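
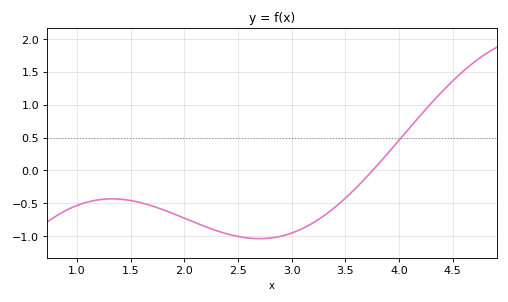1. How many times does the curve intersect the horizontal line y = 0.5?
1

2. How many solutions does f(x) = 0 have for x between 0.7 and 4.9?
1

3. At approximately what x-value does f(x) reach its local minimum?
2.7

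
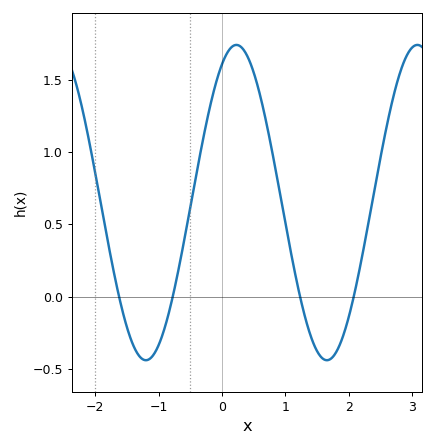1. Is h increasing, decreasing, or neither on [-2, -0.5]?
neither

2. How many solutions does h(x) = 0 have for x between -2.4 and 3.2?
4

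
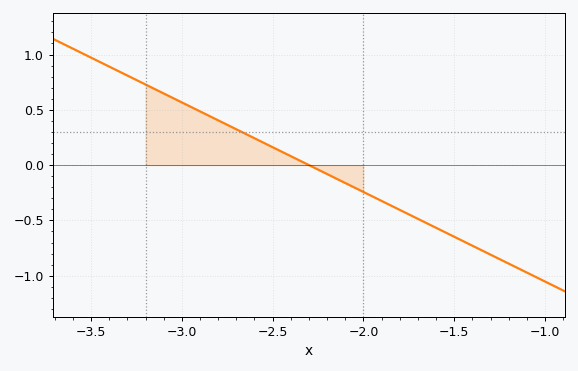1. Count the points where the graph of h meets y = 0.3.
1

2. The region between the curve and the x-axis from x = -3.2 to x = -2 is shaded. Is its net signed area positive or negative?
positive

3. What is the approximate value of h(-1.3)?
-0.8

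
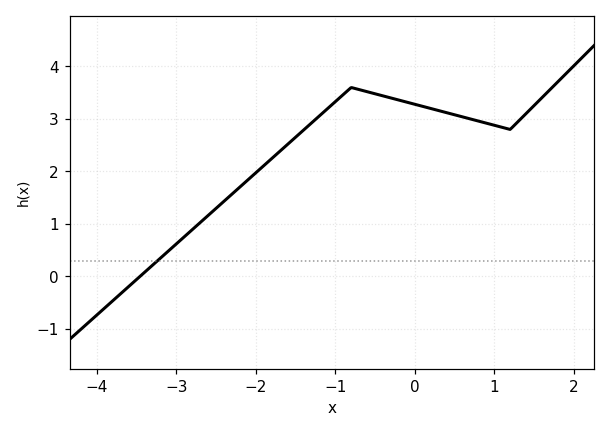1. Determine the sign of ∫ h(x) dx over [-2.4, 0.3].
positive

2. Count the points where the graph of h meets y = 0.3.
1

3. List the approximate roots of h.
-3.46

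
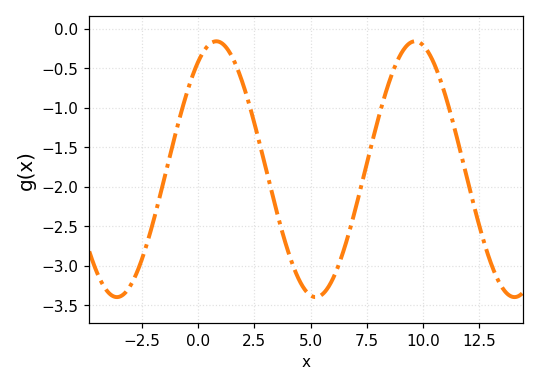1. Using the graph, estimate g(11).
-0.846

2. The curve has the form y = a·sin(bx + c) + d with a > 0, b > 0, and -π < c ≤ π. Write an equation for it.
y = 1.62sin(0.71x + 1) - 1.78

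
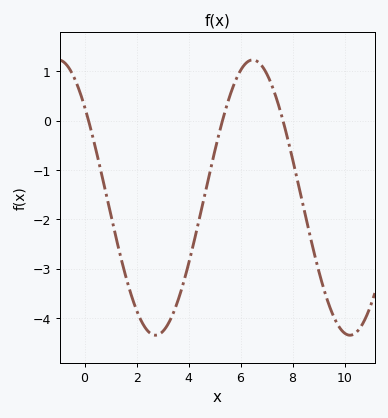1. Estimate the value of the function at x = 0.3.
-0.3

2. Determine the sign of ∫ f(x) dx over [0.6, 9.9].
negative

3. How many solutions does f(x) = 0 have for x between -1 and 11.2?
3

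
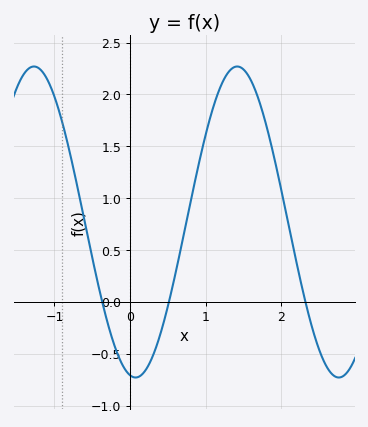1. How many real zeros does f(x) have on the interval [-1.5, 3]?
3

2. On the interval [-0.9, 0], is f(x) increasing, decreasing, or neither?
decreasing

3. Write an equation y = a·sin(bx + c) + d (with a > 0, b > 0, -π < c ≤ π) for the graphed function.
y = 1.5sin(2.34x - 1.74) + 0.77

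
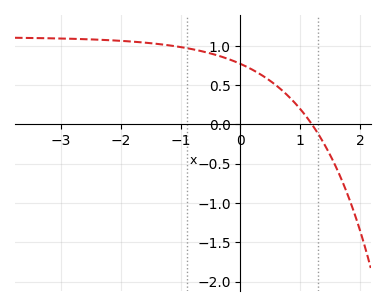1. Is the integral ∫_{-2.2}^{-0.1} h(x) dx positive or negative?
positive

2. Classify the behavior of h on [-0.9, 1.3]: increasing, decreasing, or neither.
decreasing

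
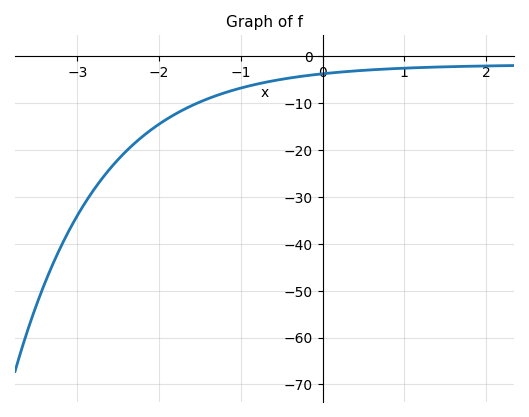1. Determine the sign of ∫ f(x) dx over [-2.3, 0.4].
negative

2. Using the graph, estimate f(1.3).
-2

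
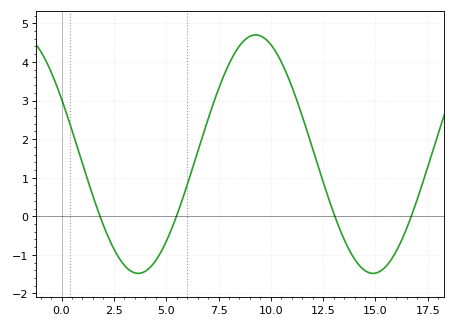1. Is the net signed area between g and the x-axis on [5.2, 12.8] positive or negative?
positive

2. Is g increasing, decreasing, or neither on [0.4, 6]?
neither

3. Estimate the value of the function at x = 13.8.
-0.9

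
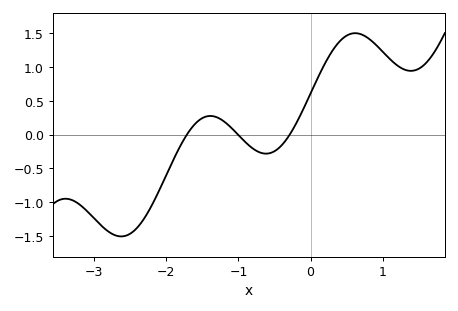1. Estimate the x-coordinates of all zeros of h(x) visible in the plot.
-1.7, -1, -0.3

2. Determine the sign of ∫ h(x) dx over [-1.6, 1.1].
positive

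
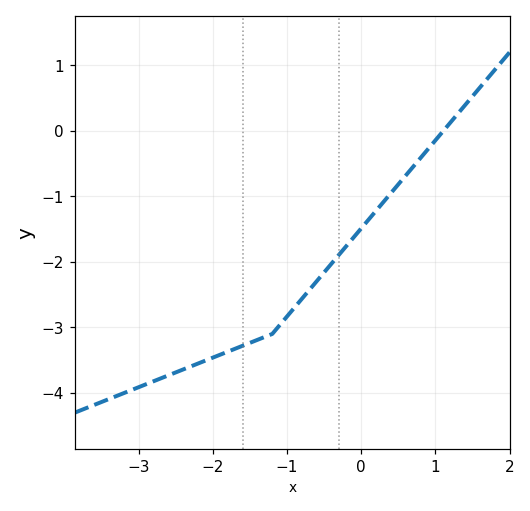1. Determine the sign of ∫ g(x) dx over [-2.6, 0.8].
negative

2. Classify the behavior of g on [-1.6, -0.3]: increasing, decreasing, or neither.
increasing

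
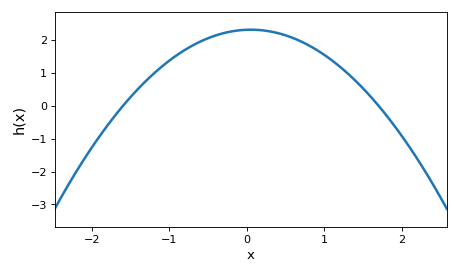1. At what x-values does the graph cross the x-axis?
-1.6, 1.7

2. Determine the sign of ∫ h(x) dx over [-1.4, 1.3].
positive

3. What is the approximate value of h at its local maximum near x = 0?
2.3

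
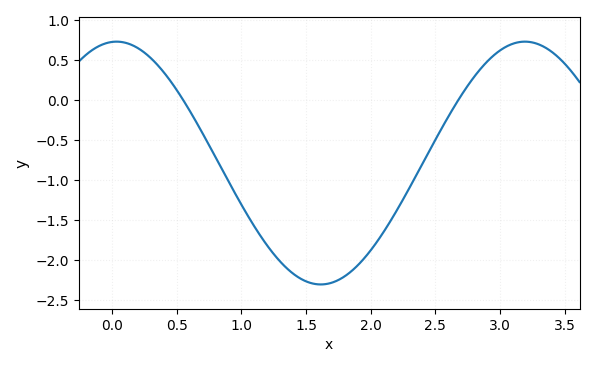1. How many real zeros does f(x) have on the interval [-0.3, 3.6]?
2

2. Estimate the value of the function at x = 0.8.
-0.7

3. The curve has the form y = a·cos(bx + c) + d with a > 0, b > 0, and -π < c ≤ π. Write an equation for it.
y = 1.52cos(2x - 0.07) - 0.79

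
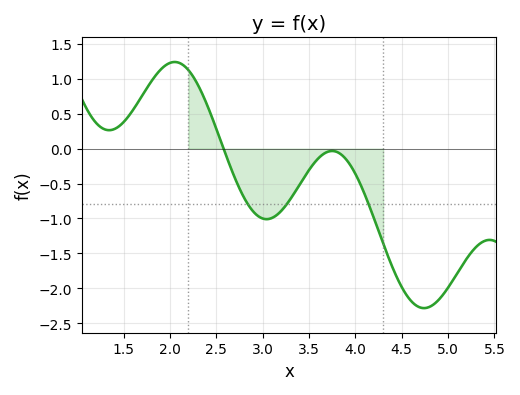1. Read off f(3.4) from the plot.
-0.514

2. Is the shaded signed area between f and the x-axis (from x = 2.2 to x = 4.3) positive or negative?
negative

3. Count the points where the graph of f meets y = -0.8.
3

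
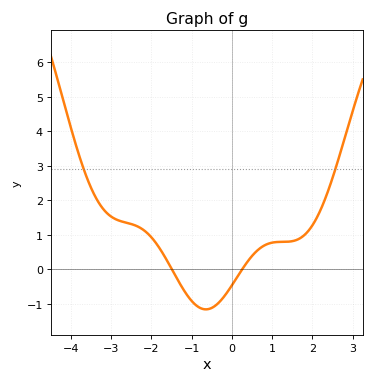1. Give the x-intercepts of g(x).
-1.4, 0.2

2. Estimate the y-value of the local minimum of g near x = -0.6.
-1.2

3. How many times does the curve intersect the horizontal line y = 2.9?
2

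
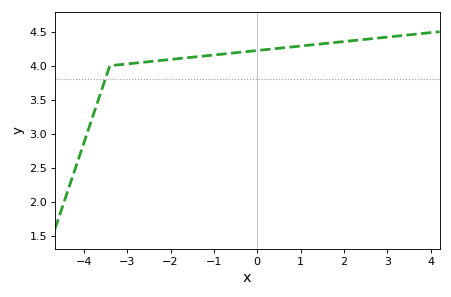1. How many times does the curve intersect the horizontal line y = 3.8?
1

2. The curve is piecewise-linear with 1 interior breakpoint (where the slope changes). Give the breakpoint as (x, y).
(-3.4, 4)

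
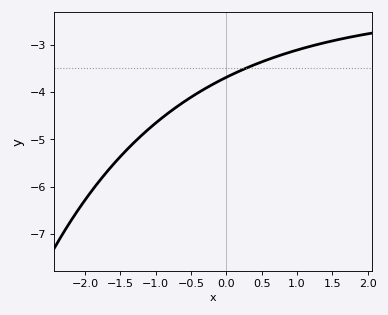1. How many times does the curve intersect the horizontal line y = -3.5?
1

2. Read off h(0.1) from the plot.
-3.62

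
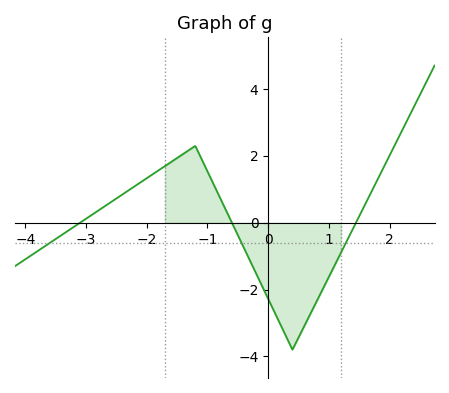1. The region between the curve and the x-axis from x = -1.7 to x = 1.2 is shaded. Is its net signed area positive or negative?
negative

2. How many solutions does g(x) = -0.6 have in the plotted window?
3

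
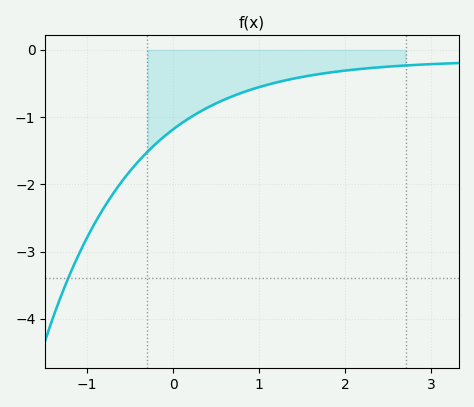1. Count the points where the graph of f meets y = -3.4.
1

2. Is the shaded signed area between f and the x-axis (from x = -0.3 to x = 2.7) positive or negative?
negative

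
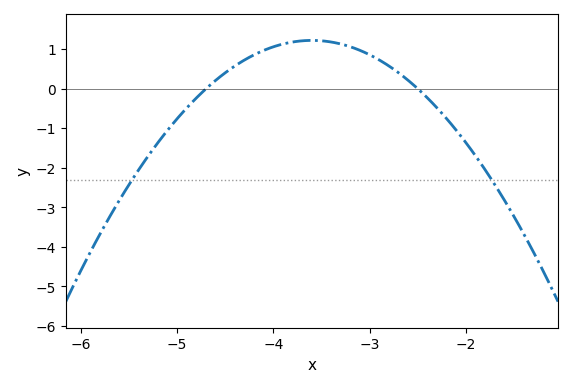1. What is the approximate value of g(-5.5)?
-2.4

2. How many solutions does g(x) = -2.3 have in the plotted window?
2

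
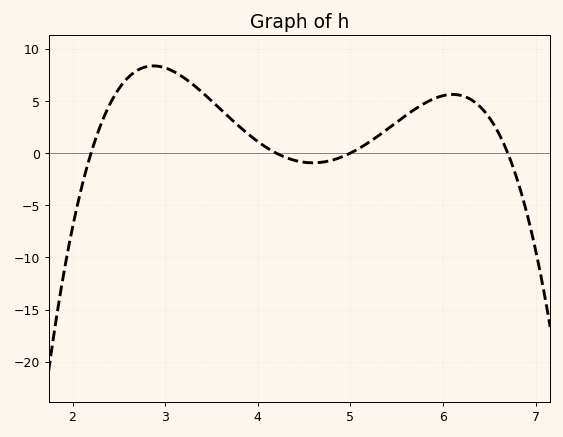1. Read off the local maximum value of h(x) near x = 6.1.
5.62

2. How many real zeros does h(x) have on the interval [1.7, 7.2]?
4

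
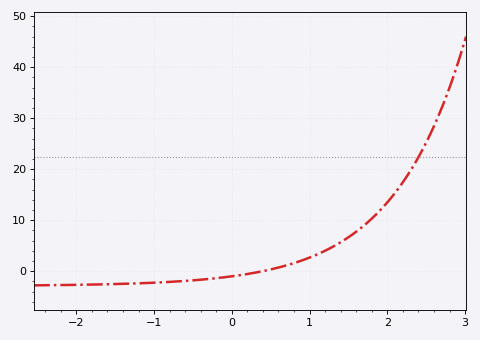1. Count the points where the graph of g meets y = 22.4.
1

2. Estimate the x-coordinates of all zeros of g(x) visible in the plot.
0.393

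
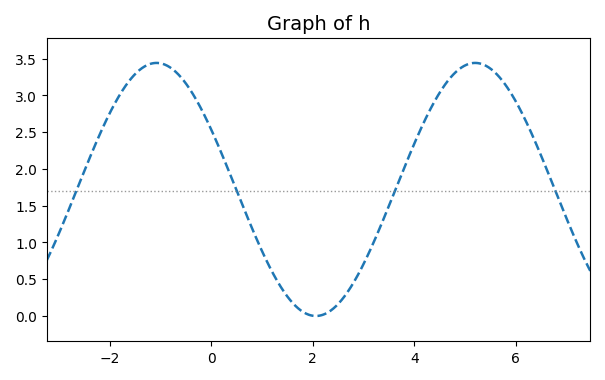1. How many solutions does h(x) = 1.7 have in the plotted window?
4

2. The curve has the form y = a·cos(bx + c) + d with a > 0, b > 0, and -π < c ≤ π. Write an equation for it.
y = 1.72cos(1x + 1.1) + 1.72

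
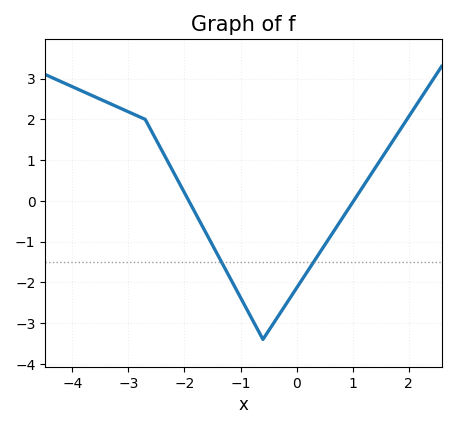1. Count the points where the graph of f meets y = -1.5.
2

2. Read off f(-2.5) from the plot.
1.5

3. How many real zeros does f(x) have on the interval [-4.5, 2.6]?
2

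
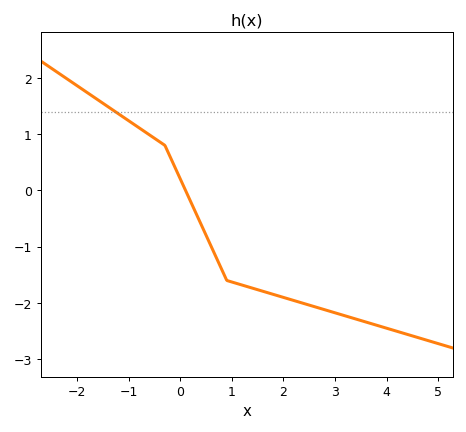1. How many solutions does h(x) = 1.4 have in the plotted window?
1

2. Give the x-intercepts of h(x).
0.1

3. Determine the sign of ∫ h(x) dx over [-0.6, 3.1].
negative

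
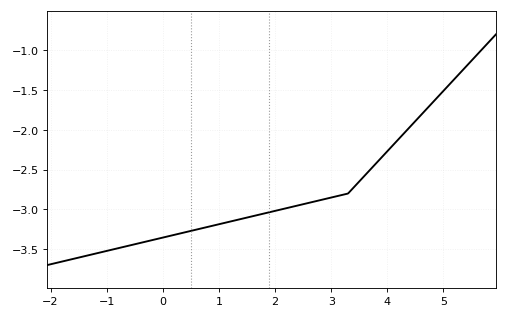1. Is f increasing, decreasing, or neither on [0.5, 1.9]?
increasing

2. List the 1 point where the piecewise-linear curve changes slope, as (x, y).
(3.3, -2.8)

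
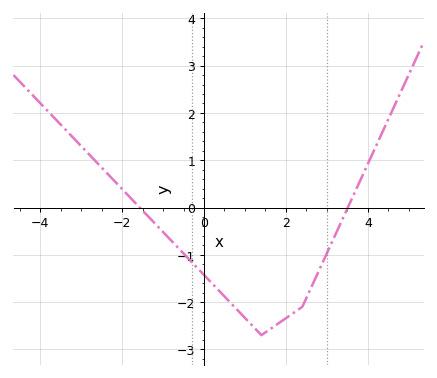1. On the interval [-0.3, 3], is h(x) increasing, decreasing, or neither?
neither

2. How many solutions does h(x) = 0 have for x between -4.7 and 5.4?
2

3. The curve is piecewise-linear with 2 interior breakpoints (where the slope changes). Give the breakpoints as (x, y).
(1.4, -2.7); (2.4, -2.1)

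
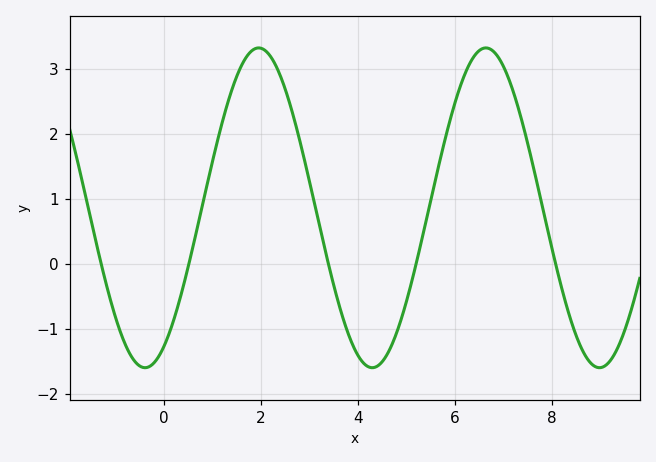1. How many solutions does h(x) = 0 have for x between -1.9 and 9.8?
5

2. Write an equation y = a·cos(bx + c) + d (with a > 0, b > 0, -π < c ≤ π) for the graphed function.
y = 2.46cos(1.34x - 2.62) + 0.86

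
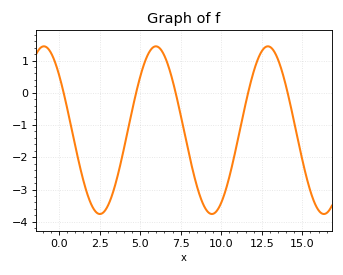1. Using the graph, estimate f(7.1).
0.2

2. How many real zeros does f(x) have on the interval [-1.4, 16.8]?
5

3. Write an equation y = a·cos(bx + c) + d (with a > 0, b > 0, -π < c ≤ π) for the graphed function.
y = 2.6cos(0.91x + 0.85) - 1.16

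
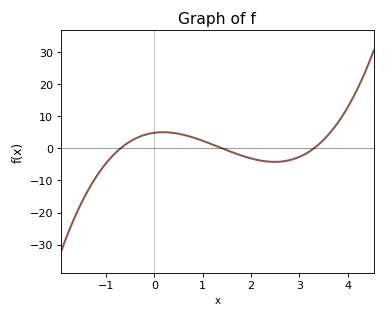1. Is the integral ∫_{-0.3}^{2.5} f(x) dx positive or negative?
positive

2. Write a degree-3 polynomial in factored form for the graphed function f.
y = 1.5(x + 0.7)(x - 1.4)(x - 3.3)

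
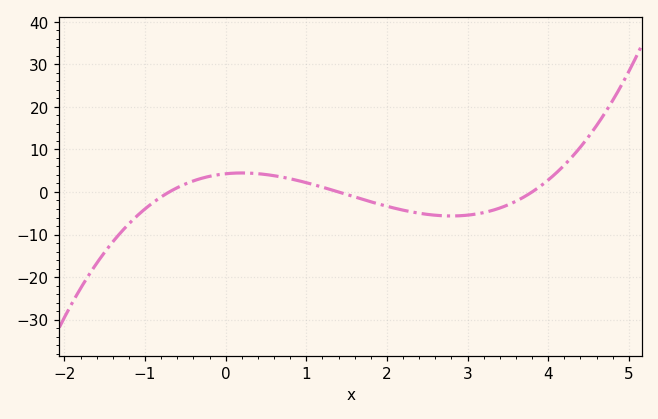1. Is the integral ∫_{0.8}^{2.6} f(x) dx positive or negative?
negative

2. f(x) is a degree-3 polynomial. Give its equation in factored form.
y = 1.15(x + 0.7)(x - 1.4)(x - 3.8)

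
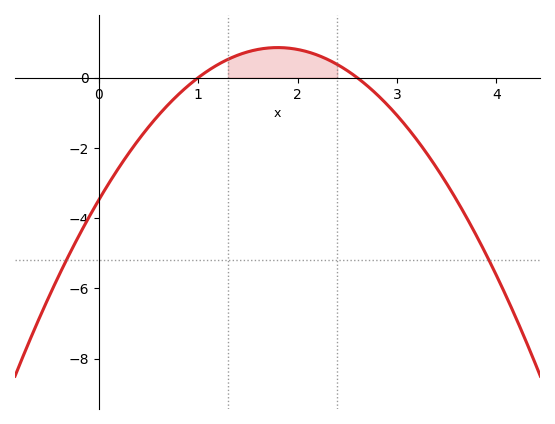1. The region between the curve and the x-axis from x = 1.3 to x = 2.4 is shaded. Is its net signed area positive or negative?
positive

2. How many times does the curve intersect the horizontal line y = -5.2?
2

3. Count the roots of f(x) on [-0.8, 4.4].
2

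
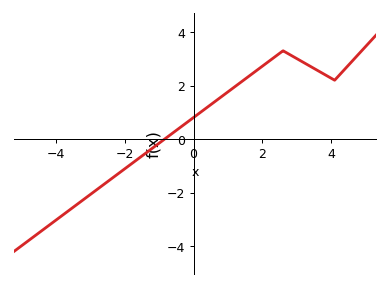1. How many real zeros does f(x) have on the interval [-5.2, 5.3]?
1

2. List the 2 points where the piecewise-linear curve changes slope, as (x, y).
(2.6, 3.3); (4.1, 2.2)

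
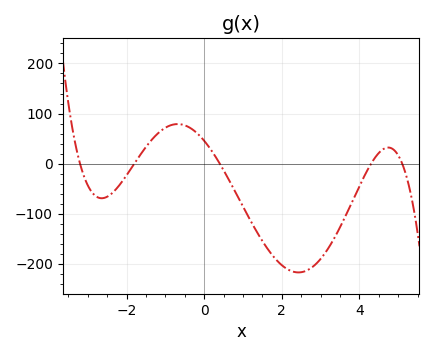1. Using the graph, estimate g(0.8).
-60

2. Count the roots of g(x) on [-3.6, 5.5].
5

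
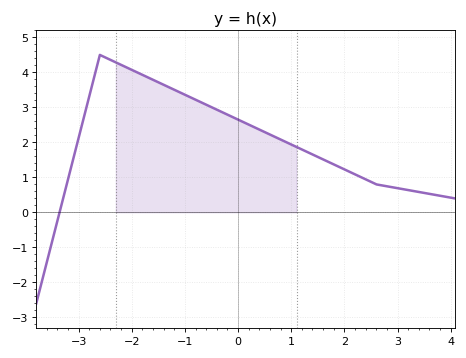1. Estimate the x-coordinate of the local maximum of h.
-2.6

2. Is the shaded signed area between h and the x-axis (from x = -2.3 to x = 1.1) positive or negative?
positive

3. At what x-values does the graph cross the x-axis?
-3.36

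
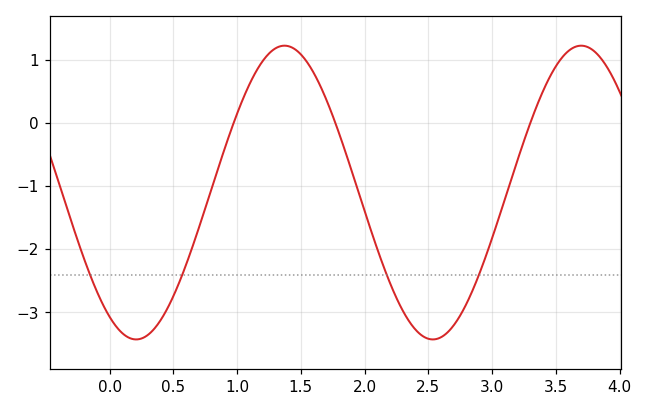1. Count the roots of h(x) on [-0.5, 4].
3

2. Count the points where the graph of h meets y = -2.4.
4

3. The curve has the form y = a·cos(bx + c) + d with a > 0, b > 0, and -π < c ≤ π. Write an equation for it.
y = 2.33cos(2.7x + 2.58) - 1.1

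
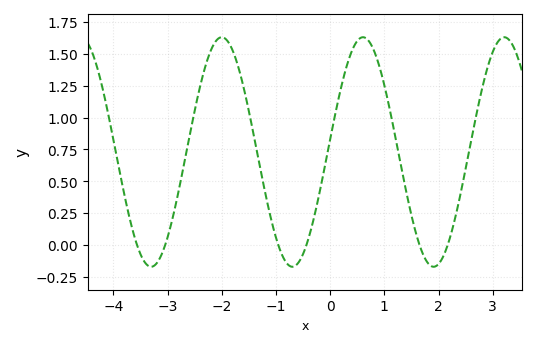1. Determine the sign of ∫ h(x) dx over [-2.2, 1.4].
positive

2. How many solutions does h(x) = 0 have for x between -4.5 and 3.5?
6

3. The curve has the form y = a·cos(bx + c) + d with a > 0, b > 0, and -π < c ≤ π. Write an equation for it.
y = 0.9cos(2.41x - 1.46) + 0.73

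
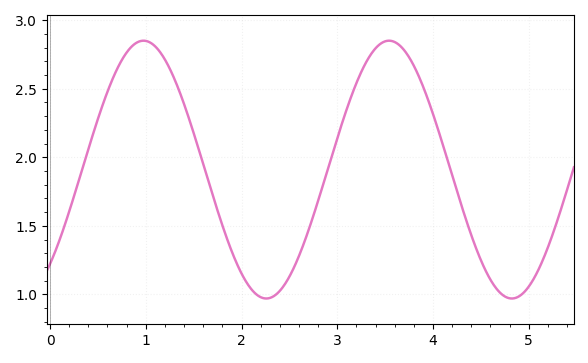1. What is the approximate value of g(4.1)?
2.1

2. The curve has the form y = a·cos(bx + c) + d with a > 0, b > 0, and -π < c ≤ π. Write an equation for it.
y = 0.94cos(2.5x - 2.4) + 1.91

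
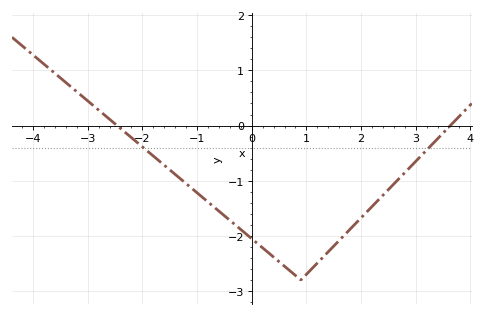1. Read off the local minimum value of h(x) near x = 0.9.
-2.8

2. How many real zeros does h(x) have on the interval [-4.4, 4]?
2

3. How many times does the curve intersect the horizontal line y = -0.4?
2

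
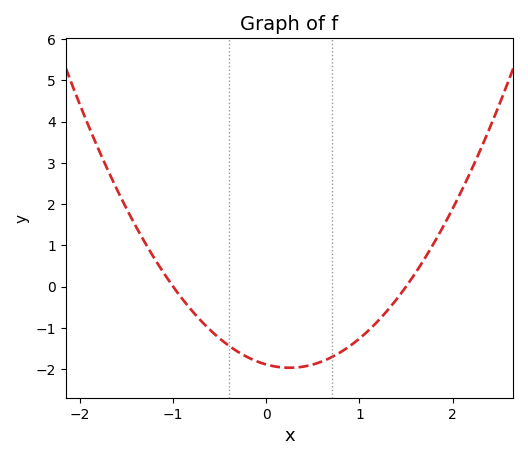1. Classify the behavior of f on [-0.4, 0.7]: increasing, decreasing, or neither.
neither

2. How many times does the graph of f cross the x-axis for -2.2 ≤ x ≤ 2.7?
2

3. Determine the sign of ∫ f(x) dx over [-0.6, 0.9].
negative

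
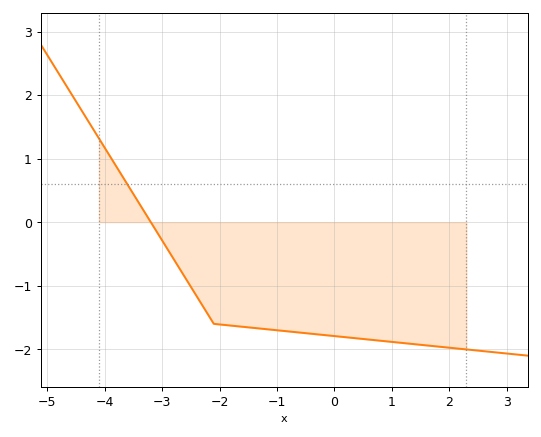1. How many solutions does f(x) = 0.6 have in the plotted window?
1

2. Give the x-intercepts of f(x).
-3.2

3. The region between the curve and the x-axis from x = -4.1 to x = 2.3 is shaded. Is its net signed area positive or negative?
negative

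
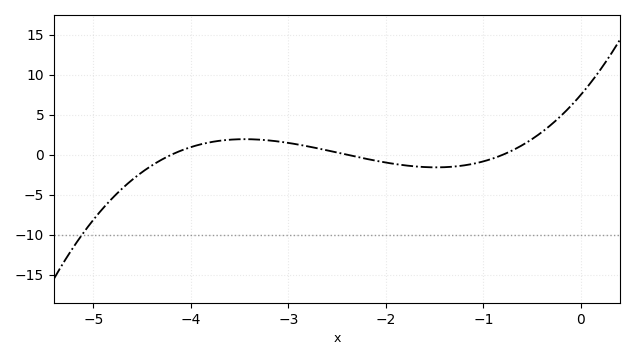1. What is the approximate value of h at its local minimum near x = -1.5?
-1.58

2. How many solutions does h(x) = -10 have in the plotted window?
1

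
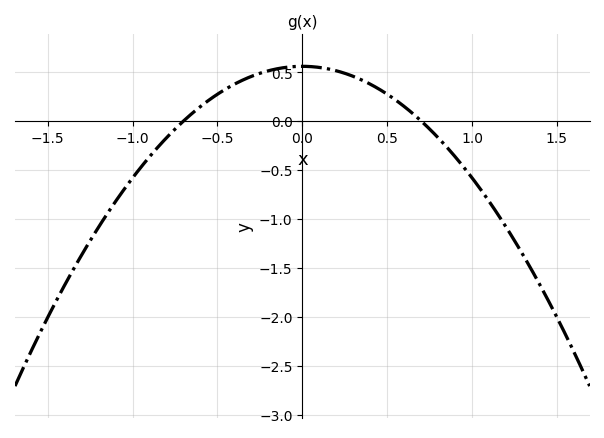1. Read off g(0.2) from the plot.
0.5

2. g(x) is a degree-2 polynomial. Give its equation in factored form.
y = -1.14(x + 0.7)(x - 0.7)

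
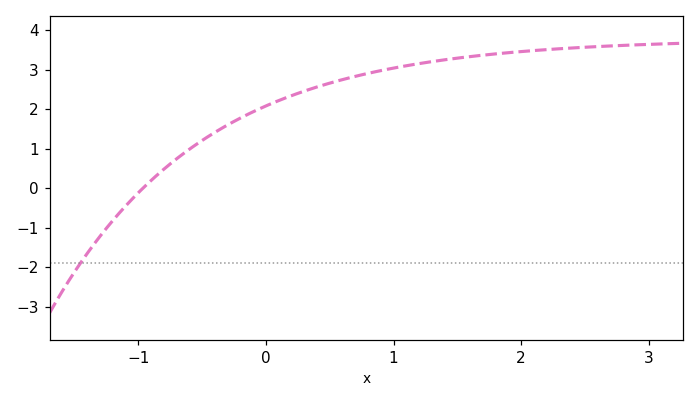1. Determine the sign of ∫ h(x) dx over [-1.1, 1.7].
positive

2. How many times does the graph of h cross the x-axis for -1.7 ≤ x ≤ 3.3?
1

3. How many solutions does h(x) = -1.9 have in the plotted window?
1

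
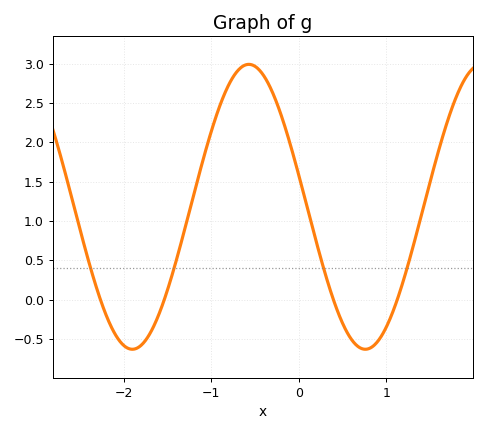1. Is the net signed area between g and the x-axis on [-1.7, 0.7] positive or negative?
positive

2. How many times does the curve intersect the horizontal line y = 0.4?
4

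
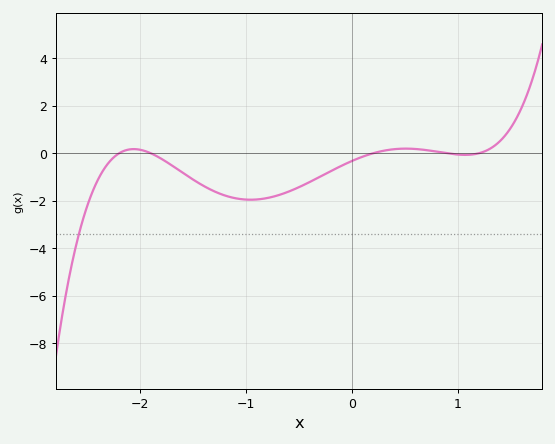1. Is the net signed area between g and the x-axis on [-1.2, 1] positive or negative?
negative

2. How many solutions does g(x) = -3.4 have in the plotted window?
1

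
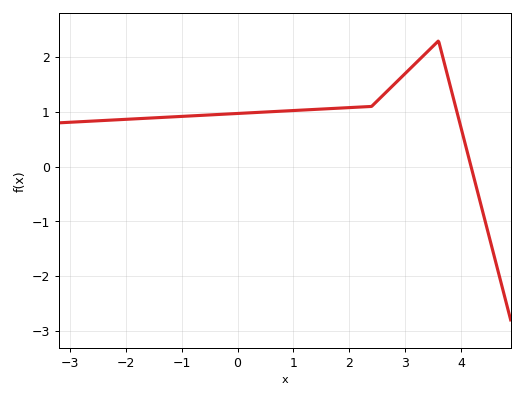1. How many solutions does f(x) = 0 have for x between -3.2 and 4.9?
1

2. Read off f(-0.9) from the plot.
0.923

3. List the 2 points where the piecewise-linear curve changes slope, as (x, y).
(2.4, 1.1); (3.6, 2.3)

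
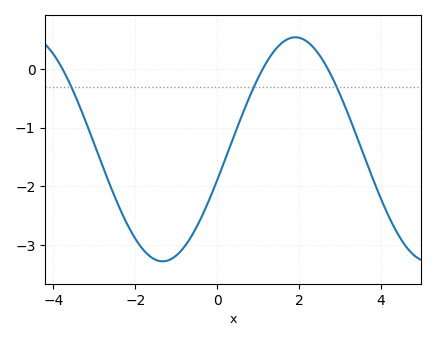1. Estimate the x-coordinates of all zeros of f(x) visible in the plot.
-3.78, 1.11, 2.7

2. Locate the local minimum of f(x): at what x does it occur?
-1.33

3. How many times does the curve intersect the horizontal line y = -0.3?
3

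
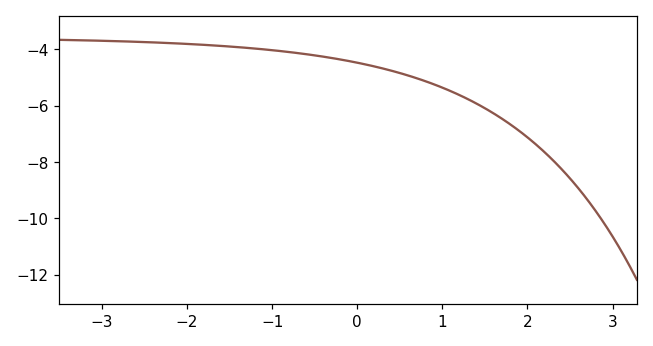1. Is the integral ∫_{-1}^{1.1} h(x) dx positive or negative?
negative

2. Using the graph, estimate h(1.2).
-5.6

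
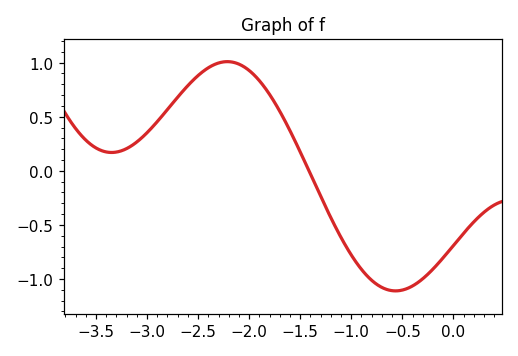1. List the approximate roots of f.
-1.41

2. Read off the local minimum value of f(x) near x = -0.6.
-1.11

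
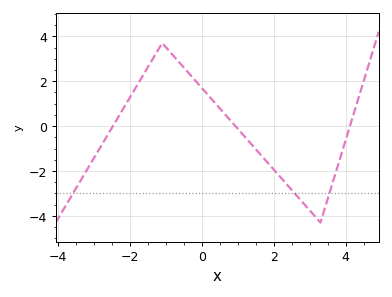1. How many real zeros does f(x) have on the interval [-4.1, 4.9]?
3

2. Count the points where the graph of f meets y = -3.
3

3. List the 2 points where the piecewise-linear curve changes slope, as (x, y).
(-1.1, 3.7); (3.3, -4.3)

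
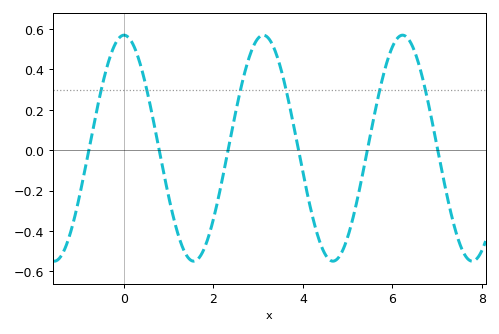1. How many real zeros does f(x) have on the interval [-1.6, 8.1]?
6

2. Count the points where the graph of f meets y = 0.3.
6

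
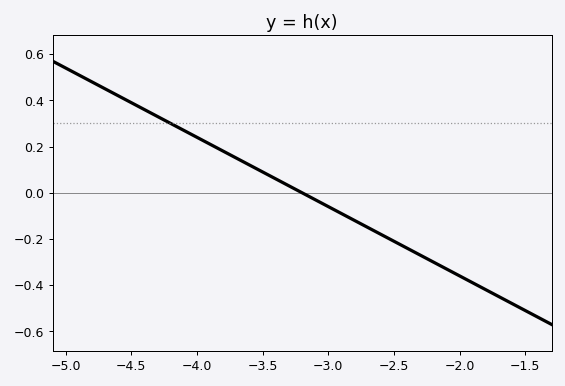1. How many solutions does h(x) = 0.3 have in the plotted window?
1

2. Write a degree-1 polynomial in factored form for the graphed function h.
y = -0.3(x + 3.2)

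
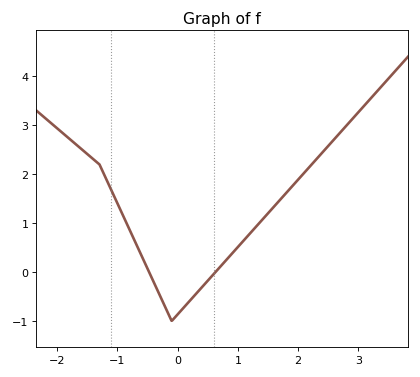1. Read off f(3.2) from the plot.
3.54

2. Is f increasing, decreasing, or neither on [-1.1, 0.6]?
neither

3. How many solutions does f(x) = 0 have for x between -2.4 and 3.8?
2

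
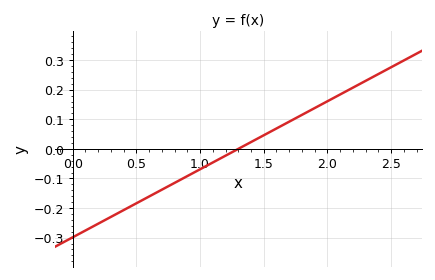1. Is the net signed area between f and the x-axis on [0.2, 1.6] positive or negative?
negative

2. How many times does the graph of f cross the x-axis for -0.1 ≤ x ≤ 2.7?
1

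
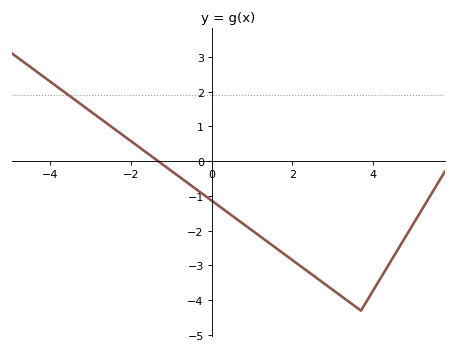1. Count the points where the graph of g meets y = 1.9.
1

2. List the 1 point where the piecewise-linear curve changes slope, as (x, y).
(3.7, -4.3)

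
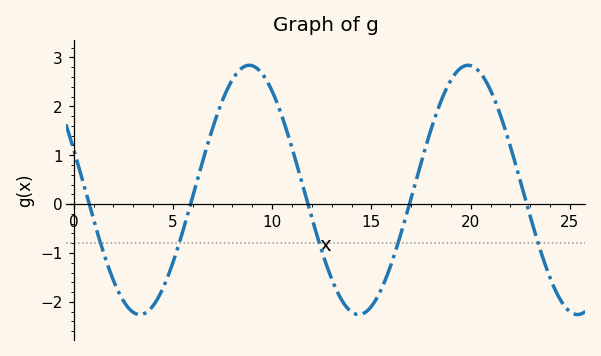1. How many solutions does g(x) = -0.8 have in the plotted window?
5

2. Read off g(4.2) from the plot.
-2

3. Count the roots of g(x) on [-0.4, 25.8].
5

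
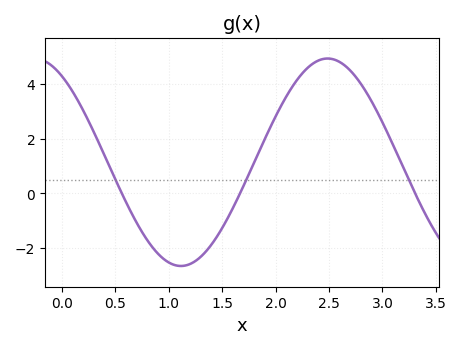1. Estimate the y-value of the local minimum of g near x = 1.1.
-2.6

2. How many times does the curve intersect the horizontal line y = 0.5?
3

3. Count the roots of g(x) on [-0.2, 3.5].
3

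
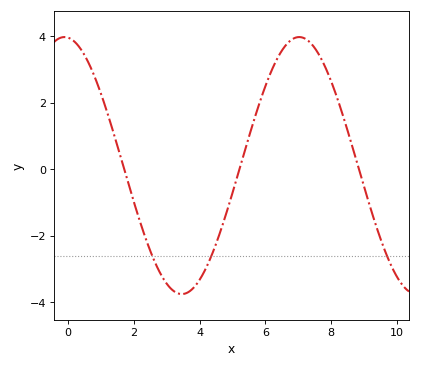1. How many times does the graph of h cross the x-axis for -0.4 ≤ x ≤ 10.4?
3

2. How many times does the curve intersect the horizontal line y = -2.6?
3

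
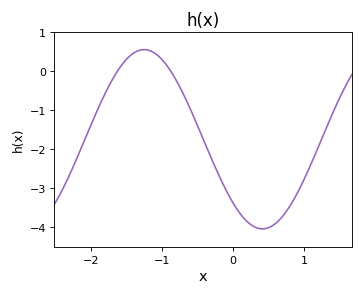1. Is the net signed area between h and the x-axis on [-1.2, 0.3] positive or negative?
negative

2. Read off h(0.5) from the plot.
-4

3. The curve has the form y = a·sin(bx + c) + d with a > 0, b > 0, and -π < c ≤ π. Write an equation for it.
y = 2.3sin(1.9x - 2.4) - 1.74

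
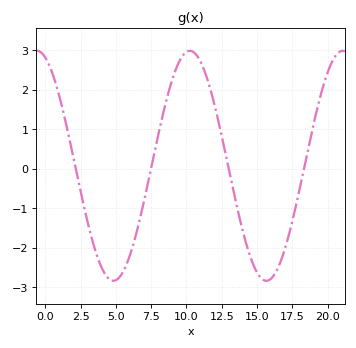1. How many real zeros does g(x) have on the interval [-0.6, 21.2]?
4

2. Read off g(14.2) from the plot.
-1.86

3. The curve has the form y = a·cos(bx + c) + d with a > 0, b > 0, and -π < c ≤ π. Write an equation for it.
y = 2.91cos(0.58x + 0.342) + 0.07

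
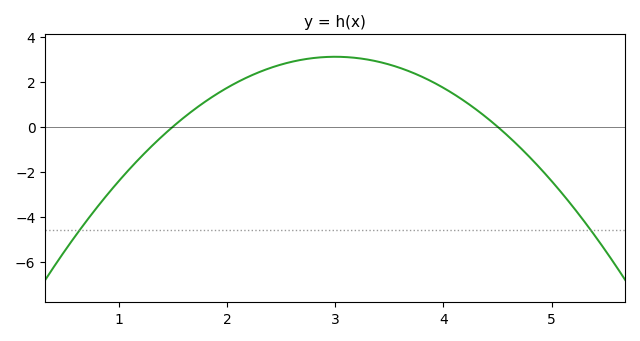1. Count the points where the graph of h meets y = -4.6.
2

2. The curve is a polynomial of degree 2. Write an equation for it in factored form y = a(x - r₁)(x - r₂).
y = -1.38(x - 1.5)(x - 4.5)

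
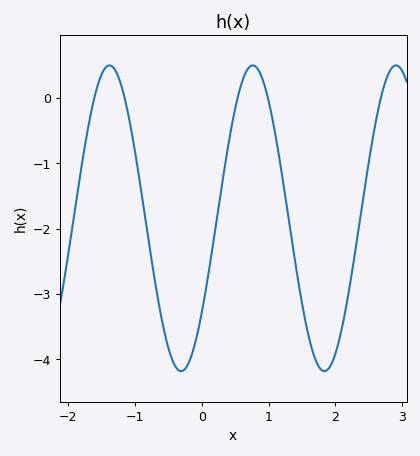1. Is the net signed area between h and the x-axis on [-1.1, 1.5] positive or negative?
negative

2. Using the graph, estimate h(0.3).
-1.34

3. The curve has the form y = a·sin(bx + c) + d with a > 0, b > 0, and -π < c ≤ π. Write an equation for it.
y = 2.34sin(2.93x - 0.662) - 1.84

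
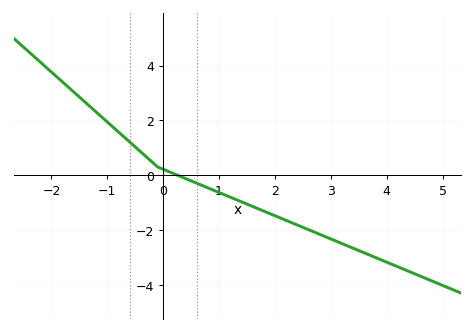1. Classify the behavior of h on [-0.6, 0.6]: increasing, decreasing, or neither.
decreasing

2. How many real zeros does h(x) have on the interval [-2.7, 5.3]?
1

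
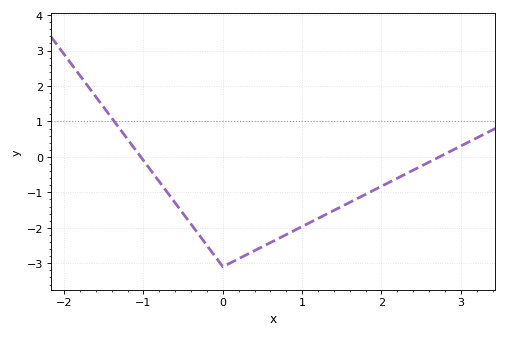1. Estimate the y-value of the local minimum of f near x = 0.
-3.1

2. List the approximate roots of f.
-1, 2.7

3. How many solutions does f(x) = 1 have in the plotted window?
1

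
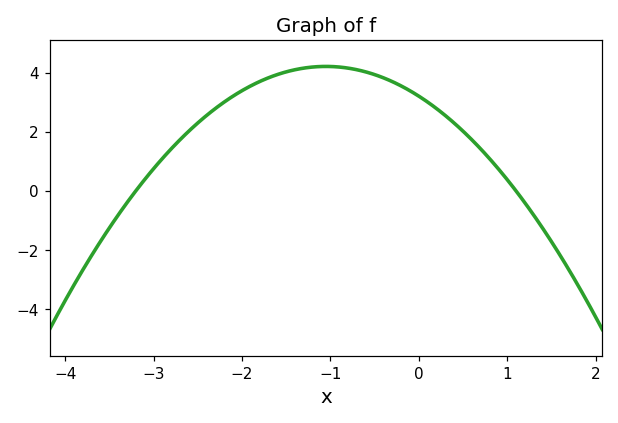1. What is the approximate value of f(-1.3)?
4.2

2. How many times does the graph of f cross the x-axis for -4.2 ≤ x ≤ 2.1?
2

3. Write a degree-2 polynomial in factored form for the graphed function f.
y = -0.91(x + 3.2)(x - 1.1)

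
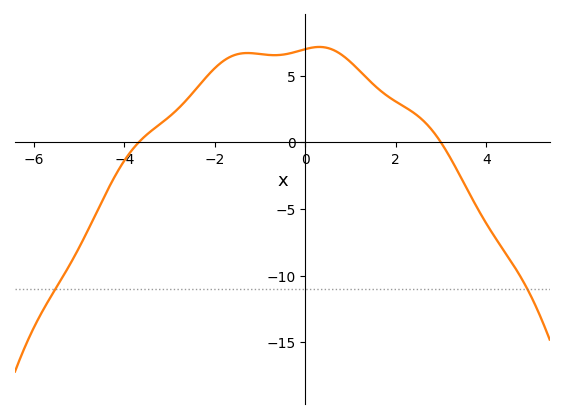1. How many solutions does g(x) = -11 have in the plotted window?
2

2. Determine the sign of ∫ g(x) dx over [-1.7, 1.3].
positive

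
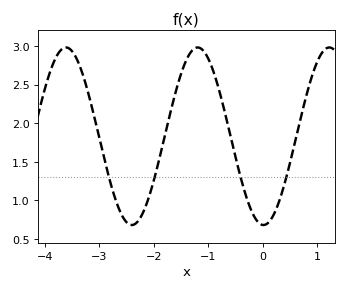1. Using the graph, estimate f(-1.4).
2.82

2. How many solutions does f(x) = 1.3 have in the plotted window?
4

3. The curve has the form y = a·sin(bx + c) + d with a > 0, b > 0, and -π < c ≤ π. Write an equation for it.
y = 1.15sin(2.6x - 1.6) + 1.83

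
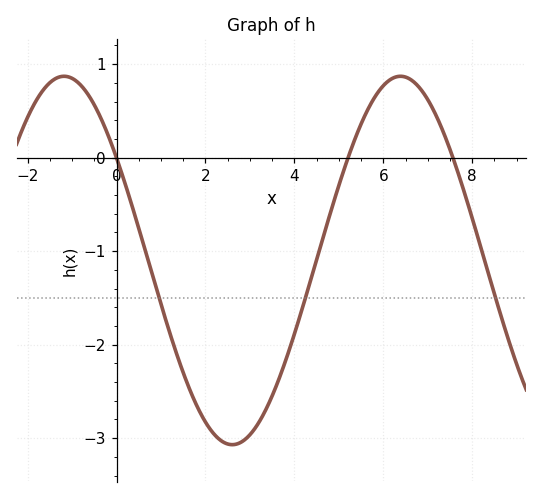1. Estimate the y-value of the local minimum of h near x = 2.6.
-3.07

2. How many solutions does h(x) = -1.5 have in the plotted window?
3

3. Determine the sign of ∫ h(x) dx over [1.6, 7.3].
negative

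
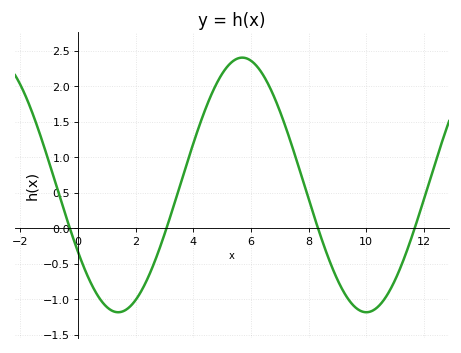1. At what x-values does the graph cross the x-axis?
-0.2, 3, 8.4, 11.6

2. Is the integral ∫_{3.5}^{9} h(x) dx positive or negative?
positive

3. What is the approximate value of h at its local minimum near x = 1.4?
-1.2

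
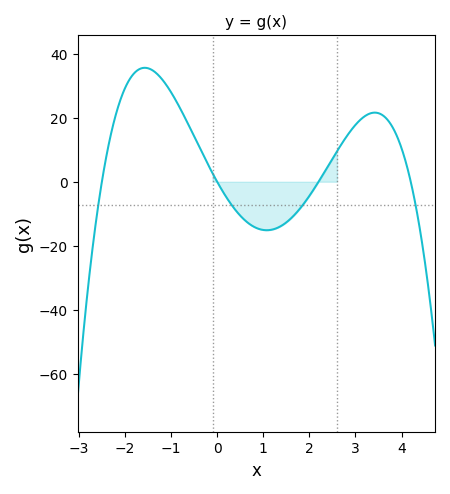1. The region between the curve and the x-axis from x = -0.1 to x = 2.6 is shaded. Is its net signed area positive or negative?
negative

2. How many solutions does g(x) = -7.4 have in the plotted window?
4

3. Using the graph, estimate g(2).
-4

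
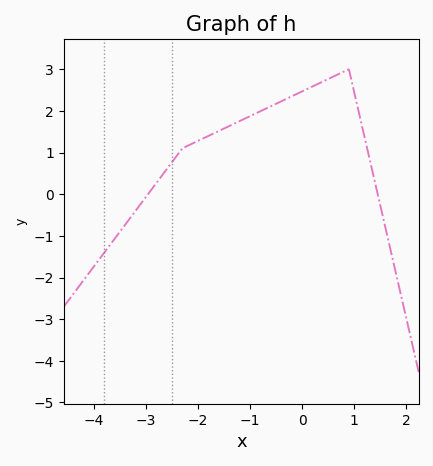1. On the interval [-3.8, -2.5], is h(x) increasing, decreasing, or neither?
increasing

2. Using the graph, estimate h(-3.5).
-0.9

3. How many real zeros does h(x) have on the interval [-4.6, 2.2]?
2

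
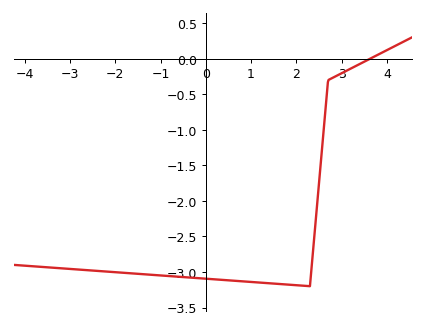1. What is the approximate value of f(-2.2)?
-3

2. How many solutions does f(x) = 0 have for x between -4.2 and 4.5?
1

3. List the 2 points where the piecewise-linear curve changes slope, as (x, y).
(2.3, -3.2); (2.7, -0.3)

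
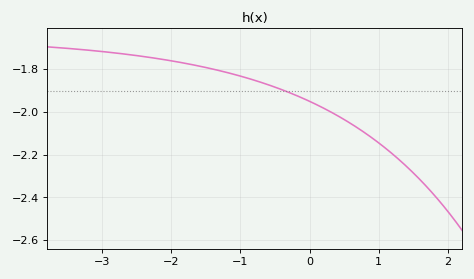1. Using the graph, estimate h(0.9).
-2.12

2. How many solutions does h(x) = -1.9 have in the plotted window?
1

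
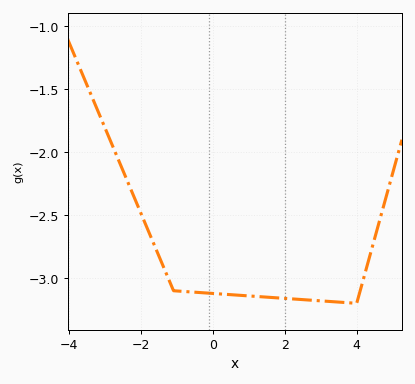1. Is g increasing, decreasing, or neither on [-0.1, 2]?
decreasing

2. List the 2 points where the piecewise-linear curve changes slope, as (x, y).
(-1.1, -3.1); (4, -3.2)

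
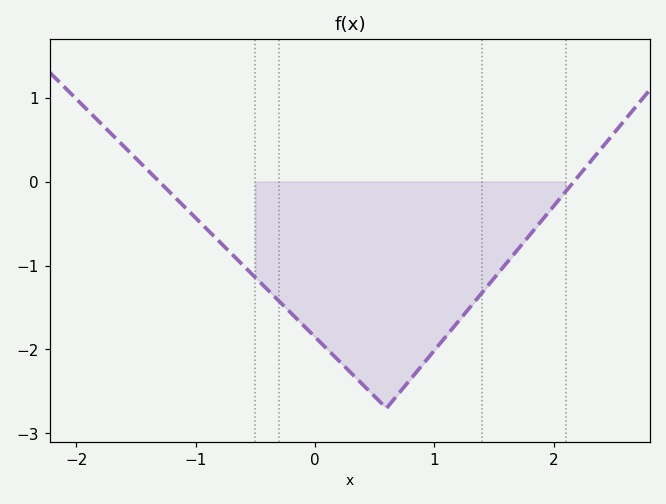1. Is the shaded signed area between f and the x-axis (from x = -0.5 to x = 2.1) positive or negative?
negative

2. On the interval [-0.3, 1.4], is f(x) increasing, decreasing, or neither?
neither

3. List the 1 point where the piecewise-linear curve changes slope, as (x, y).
(0.6, -2.7)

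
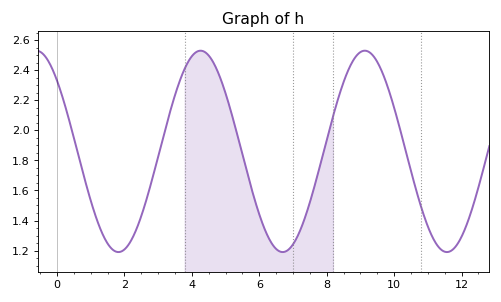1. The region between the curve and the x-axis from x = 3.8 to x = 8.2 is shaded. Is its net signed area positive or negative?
positive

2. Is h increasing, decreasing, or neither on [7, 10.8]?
neither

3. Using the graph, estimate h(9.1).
2.53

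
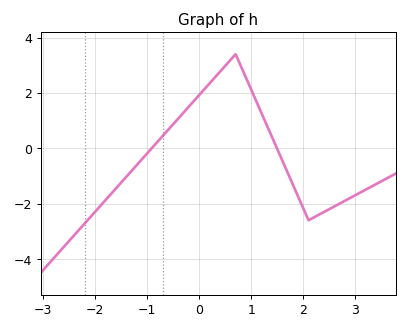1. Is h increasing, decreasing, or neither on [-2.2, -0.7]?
increasing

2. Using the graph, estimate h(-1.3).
-0.8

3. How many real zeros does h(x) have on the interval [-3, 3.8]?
2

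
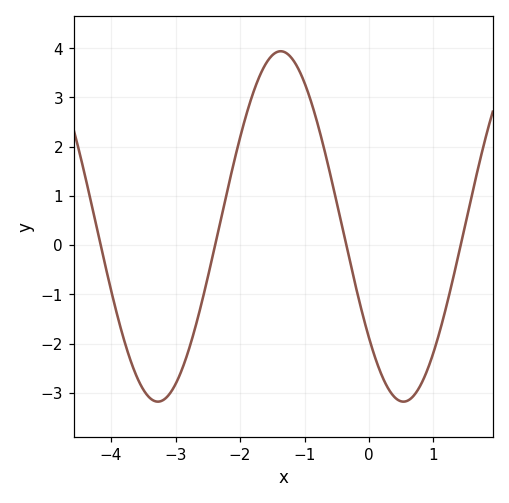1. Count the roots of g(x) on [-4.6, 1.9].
4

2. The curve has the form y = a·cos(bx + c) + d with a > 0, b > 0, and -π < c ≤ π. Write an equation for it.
y = 3.56cos(1.6x + 2.3) + 0.38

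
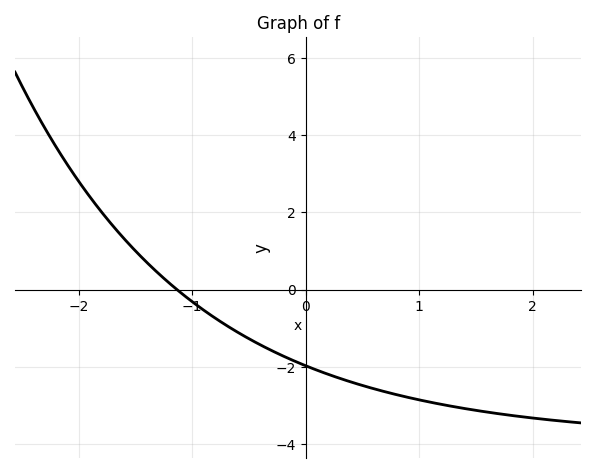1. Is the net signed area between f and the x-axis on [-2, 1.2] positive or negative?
negative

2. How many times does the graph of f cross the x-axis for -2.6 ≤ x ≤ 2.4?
1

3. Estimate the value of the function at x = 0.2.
-2.19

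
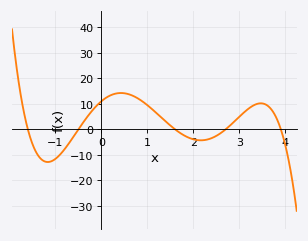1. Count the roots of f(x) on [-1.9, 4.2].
5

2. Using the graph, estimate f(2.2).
-4.29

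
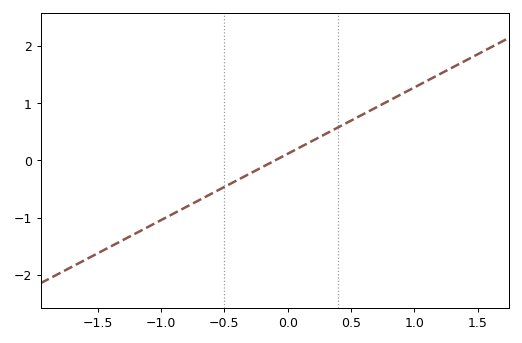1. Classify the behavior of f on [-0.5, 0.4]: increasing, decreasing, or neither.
increasing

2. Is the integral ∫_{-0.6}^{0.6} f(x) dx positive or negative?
positive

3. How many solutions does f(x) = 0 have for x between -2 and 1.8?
1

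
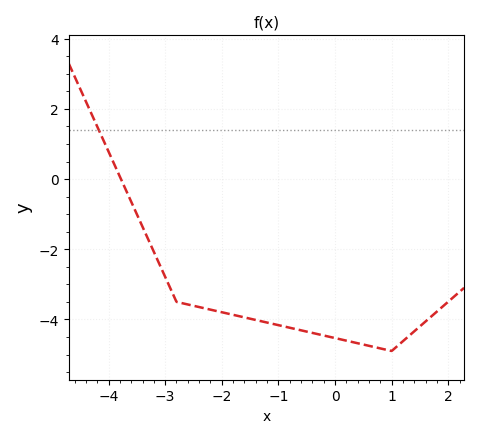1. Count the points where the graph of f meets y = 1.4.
1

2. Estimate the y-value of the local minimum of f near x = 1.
-4.9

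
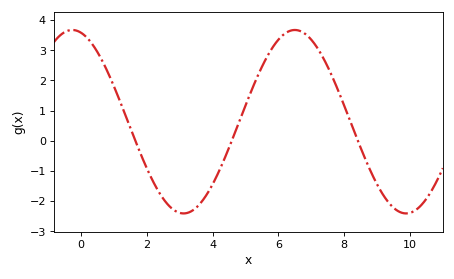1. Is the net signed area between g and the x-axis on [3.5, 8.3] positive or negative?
positive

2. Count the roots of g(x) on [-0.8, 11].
3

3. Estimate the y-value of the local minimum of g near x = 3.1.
-2.4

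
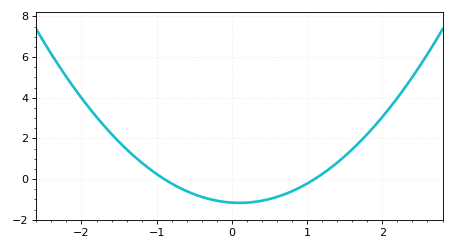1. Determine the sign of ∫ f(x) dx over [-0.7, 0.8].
negative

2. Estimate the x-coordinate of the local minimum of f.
0.1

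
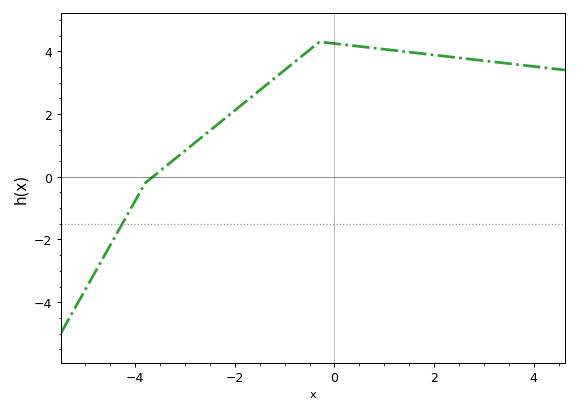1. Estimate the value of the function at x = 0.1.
4.2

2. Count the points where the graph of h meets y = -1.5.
1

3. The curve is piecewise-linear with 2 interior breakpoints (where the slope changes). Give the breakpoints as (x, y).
(-3.8, -0.2); (-0.3, 4.3)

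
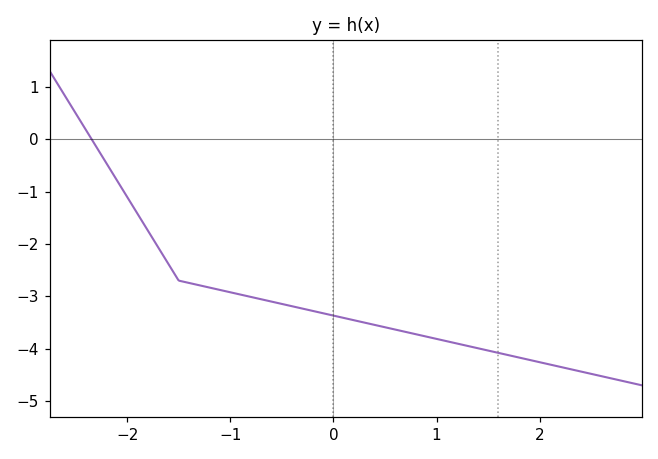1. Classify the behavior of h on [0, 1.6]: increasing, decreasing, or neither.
decreasing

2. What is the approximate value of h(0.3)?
-3.5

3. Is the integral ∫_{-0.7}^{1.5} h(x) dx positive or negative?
negative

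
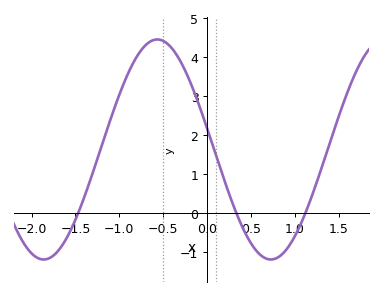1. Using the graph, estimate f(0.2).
0.808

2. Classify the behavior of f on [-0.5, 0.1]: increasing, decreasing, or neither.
decreasing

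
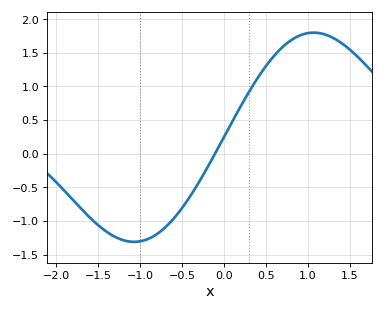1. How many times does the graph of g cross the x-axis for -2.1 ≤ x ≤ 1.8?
1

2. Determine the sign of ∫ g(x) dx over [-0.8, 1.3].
positive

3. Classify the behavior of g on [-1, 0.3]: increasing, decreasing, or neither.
increasing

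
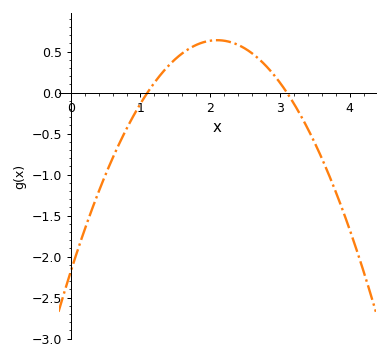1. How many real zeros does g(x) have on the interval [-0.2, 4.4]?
2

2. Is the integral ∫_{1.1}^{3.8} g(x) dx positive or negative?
positive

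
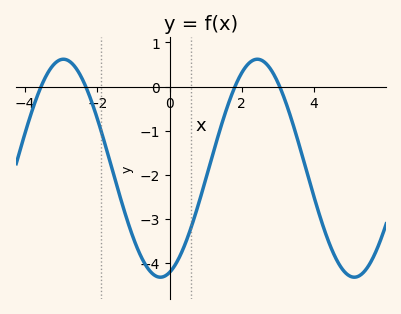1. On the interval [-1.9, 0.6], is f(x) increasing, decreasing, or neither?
neither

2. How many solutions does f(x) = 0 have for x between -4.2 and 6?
4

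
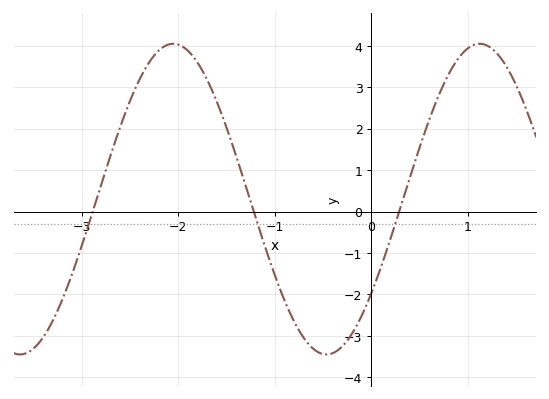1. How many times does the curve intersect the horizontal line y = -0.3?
3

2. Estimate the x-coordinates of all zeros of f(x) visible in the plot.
-2.88, -1.22, 0.289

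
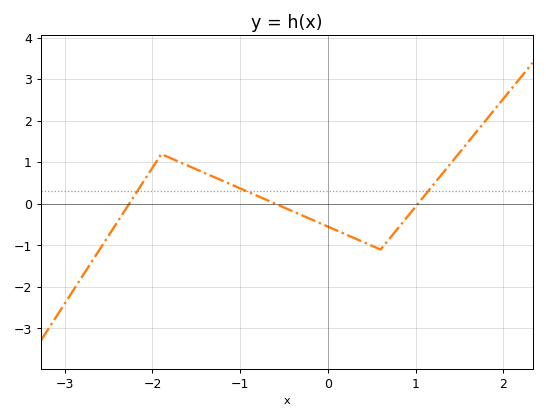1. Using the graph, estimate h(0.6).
-1.1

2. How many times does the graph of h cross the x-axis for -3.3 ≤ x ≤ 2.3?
3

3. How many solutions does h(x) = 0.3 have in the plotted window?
3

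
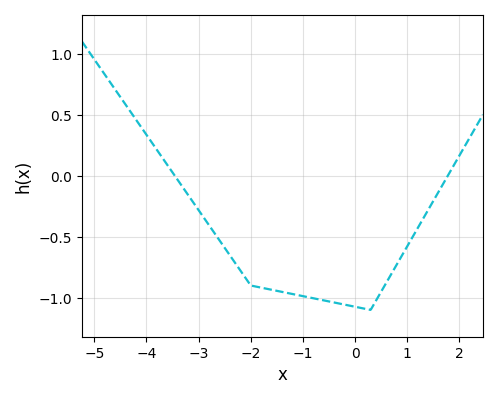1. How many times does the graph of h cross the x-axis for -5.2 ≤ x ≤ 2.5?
2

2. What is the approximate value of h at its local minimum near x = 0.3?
-1.1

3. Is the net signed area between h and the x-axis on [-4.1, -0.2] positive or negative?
negative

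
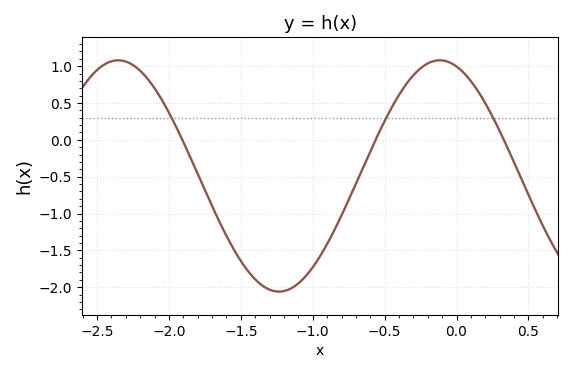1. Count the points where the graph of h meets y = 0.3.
3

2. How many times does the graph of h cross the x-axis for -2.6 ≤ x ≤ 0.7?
3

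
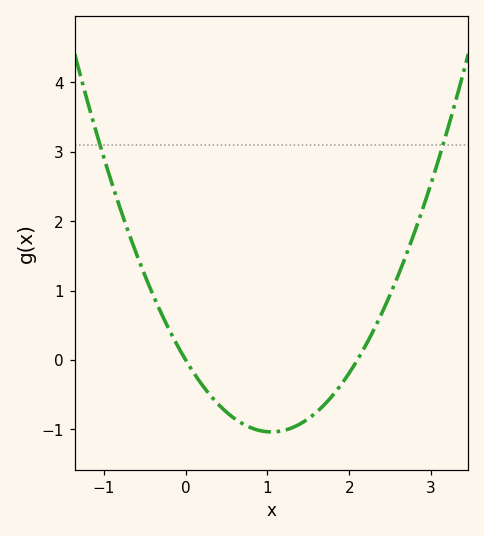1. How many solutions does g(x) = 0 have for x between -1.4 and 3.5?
2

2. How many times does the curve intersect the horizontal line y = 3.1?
2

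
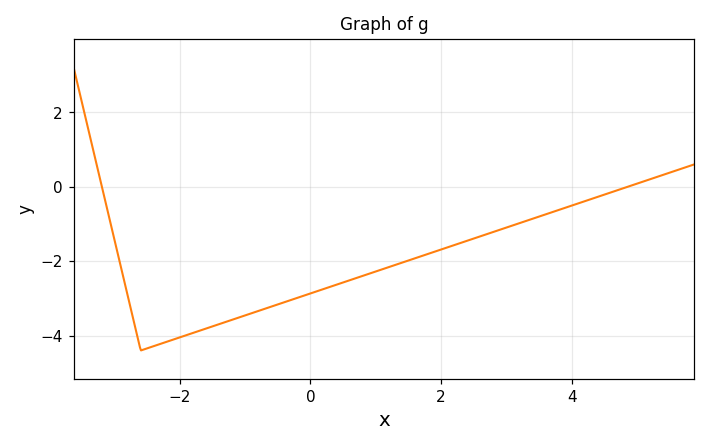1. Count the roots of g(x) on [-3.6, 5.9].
2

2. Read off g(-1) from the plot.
-3.46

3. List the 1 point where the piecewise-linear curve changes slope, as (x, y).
(-2.6, -4.4)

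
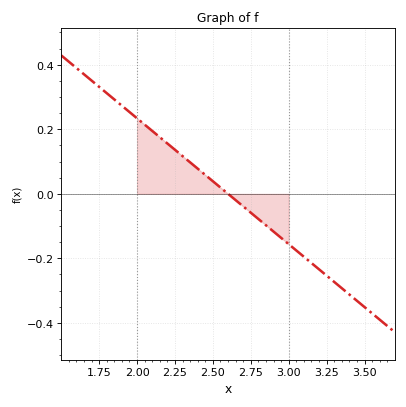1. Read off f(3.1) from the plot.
-0.195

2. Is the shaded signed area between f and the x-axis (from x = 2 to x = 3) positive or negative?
positive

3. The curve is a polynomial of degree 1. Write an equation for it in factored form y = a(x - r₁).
y = -0.39(x - 2.6)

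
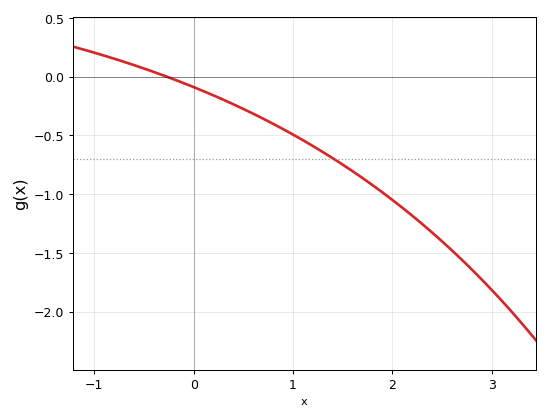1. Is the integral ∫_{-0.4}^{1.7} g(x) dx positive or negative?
negative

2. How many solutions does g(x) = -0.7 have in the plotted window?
1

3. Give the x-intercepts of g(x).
-0.3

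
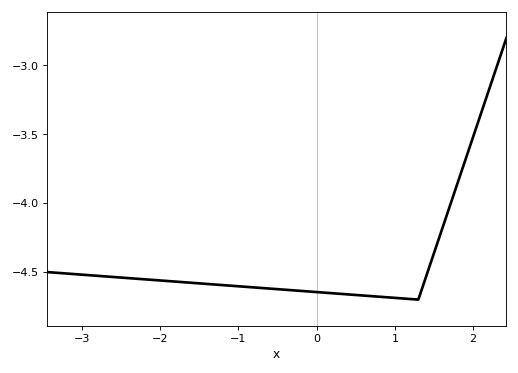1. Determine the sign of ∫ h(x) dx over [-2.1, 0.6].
negative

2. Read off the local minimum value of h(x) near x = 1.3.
-4.7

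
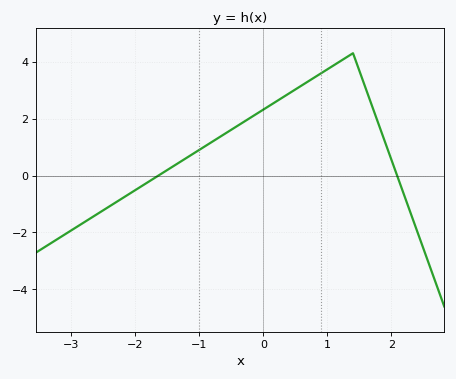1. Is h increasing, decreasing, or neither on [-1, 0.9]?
increasing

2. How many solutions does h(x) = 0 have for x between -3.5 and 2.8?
2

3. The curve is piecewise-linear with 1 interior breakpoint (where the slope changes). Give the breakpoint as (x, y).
(1.4, 4.3)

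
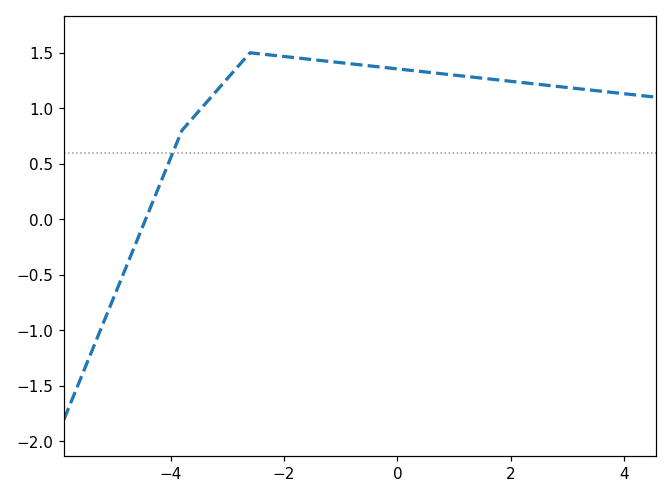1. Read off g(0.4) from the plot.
1.35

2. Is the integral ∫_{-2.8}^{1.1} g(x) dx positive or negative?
positive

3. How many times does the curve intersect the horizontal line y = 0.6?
1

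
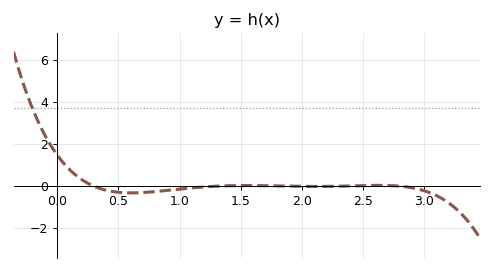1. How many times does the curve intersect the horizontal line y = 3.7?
1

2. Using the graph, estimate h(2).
0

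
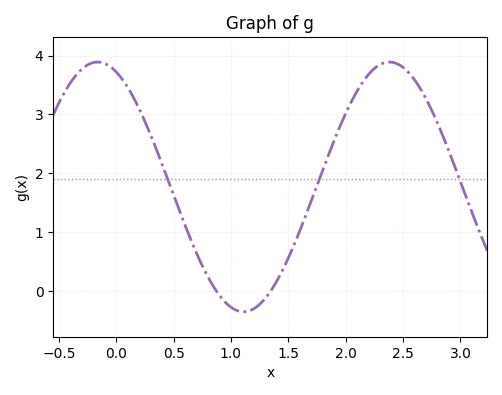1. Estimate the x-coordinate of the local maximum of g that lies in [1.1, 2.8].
2.38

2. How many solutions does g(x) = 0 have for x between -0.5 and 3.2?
2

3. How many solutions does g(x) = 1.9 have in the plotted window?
3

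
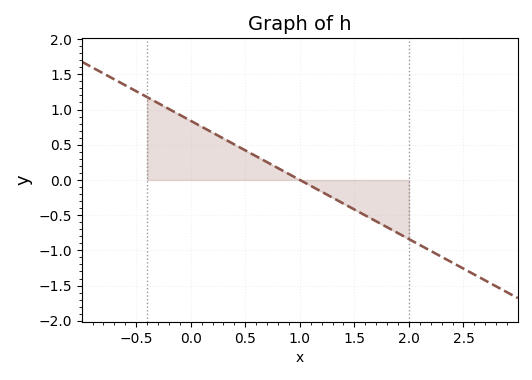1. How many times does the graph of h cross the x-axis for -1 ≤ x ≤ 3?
1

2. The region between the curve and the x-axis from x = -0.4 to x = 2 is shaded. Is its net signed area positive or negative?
positive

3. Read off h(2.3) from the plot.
-1.1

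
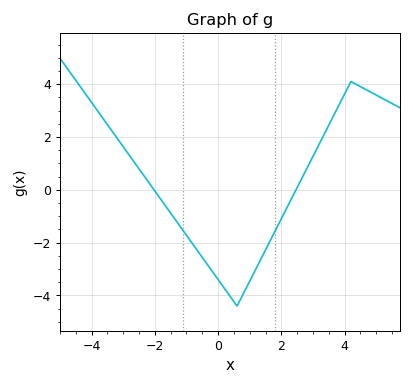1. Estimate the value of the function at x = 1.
-3.46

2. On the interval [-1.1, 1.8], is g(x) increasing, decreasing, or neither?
neither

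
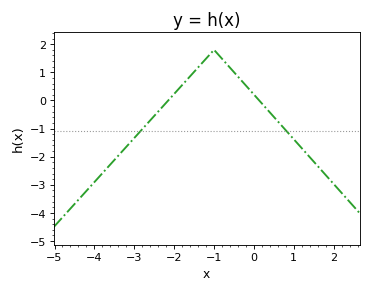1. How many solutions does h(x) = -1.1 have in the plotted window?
2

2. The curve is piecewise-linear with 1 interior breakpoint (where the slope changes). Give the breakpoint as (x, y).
(-1, 1.8)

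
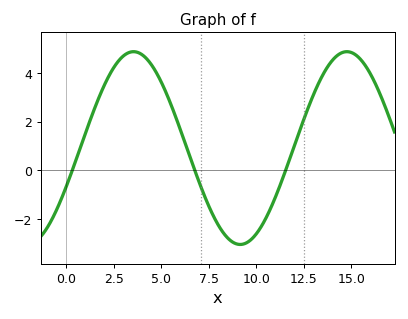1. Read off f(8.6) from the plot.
-2.85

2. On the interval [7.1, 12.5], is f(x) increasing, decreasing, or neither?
neither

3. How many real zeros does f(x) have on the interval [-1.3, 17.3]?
3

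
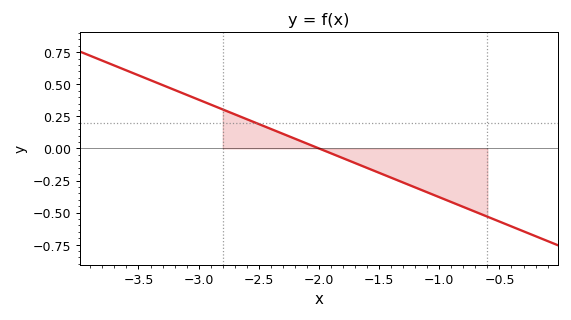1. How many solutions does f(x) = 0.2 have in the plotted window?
1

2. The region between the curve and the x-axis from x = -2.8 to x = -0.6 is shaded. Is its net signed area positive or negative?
negative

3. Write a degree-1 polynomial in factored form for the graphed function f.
y = -0.38(x + 2)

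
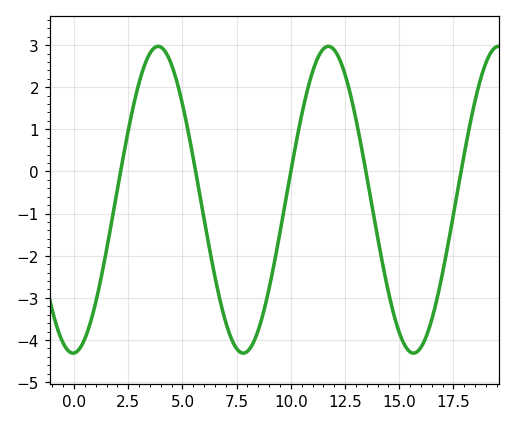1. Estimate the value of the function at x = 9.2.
-2.27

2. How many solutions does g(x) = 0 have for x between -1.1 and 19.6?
5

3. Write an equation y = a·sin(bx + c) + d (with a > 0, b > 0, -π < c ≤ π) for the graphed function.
y = 3.64sin(0.8x - 1.53) - 0.67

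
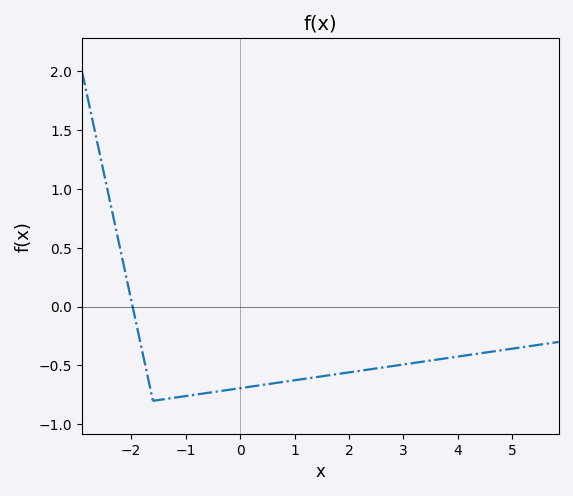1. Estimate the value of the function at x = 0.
-0.693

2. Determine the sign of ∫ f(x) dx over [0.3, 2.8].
negative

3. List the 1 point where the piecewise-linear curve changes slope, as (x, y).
(-1.6, -0.8)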